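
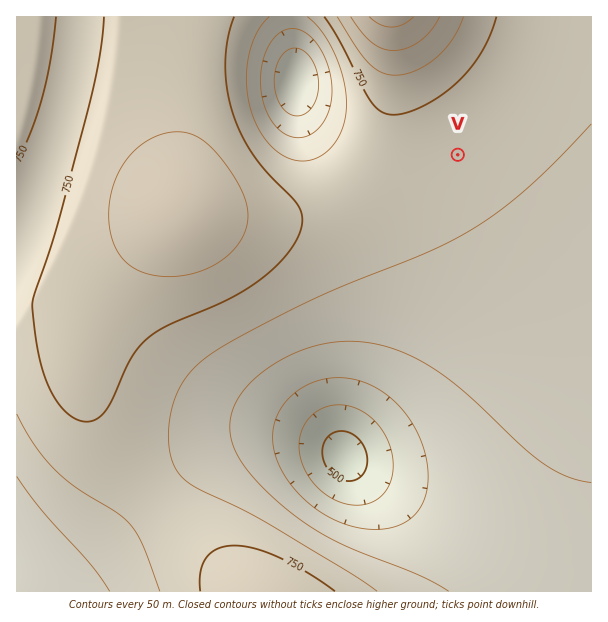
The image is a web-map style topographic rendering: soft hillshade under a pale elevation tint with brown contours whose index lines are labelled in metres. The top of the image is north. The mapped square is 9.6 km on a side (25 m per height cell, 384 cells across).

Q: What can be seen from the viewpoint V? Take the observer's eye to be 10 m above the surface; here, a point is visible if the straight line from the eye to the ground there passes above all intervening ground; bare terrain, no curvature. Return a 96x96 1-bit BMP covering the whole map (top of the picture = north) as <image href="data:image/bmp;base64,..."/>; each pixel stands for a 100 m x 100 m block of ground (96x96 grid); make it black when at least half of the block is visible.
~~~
<image width="96" height="96" href="data:image/bmp;base64,Qk2+BAAAAAAAAD4AAAAoAAAAYAAAAGAAAAABAAEAAAAAAIAEAAATCwAAEwsAAAIAAAAAAAAA////AAAAAAAAAAAAB/////////8AAAAAD/////////8AAAAAH/////////8AAAAAP/////////8AAAAAf/////////8AAAAA//////////8AAAAB//////////8AAAAD//////////8AAAAH//////////8AAAAP////AD////8AAAAf///4AA////8AAAA////gAAP///8AAAB///+AAAH///8AAAD///4AAAD///8AAAH///gAAAB///8AAAP///AAAAB///8AAAf//+AAAAA///8AAAf//4AAAAA///8AAA///wAAAAAf//8AAB///AAAAAAf//8AAD//8AAAAAAP//8AAD//4AAAAAAP//8AAH//gAAAAAAP//8AAH/+AAAAAAAP//8AAP/8AAAAAAAP//8AAP/4AAAAAAAH//8AAf/wAAAAAAAH//8AAf/gAAAAAAAH//8AA//AAAAAAAAH//8AA/+AAAAAAAAH//8AA/+AAAAAAAAH//8AB/8AAAAAAAAH//8AB/4AAAAAAAAH//8AA/gAAAAAAAAH//8AAAAAAAAAAAAH//8AAAAAAAAAAAAH//8AAAAAAAAAAAAH//8AAAAAAAAAAAAH//8AAAAAAAAAAAAH//8AAAAAAAAAAAAH//8AAAAAAAAAAAAH//8AAAAAAAAAAAAH//8AAAAAAAAAAAAH//8AAAAAAAAAAAAP//8AAAAAAAAAAAAP//8AAAAAAAAAAAAP//8AAAAAAAAAAAAP//8AAAAAAAAAAAAf//8AAAAAAAAAAAAf//8AAAAAAAAAAAA///8AAAAAAAAAAAA///8AAAAAAAAAAAB///8AAAAAA/4AAAB///8AAAAAB/+AAAD///8AAAAAH//wAAH///8AAAAAP//8AAf///8AAAAAP///AA////8AAAAAf///+P////8AAAAAf/////////8AAAAA//////////8AAAAA//////////8AAAAB//////////8AAAAB//////////8AAAAB//////////8AAAAB//////////8AAAAB//////////8AAAAB//////////8AAAAB//+H//////8AAAAB//wAf/////8AAAAB//AAP/////8AAAAB/+AAH/////8AAAAD/4AAD/////8AAAAD/wAAB/////8AAAAD/wAAA/////8AAAAD/gAAA/////8AAAAD/AAAA/////8AAAAD/AAAA/////8AAAAD+AAAA/////8AAAAD8AAAA/////8AAAAD8AAAA/////8AAAAD4AAAA/////8AAAAH4AAAA/////8AAAAHwAAAB/////8AAAAHwAAAB/////8AAAAHgAAAB/////8AAAAHAAAAB/////8AAAAGAAAAD/////8AAAAAAAAAD/////8AAAAAAAAAD/////8AAAAAAAAAD///z/8AAAAAAAAAD///A/8AAAAAAAAAD//+Af8AAAAAAAAAD//+Af8AAAAAAAAAD//8AP8AAAAAAAAAD//4AH8AAAAAAAAAD//wAH8="/>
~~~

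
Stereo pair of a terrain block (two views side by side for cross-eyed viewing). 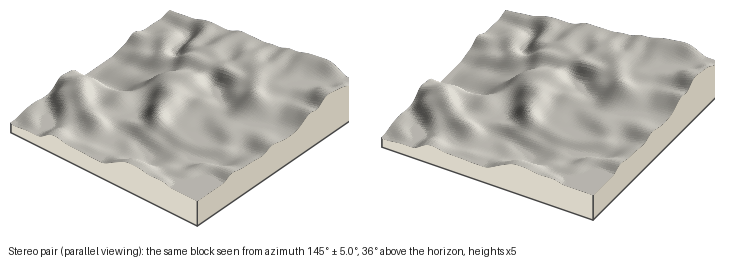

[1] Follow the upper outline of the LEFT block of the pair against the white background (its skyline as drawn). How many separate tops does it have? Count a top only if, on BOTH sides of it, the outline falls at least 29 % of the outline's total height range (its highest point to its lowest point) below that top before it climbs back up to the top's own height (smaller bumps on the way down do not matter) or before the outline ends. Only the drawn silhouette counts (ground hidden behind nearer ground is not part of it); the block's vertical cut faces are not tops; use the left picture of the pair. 1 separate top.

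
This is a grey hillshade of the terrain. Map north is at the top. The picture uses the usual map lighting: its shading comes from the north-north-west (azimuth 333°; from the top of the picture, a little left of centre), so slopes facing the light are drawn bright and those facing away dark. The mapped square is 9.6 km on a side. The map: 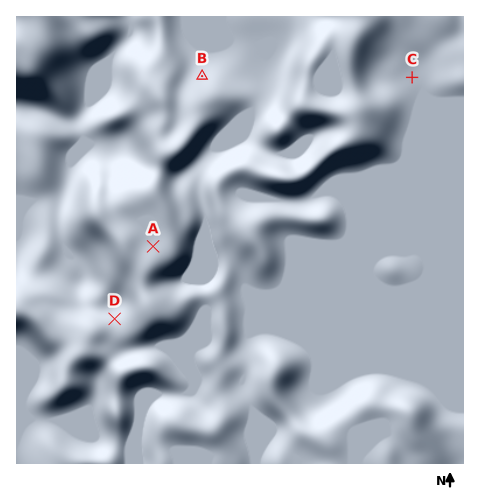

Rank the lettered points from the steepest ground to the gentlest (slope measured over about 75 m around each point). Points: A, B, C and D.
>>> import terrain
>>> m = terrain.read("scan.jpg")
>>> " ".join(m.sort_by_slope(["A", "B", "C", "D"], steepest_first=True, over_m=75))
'B D A C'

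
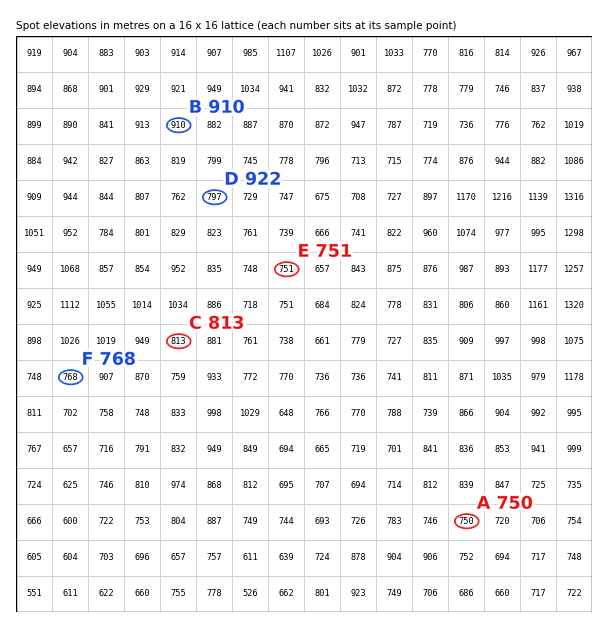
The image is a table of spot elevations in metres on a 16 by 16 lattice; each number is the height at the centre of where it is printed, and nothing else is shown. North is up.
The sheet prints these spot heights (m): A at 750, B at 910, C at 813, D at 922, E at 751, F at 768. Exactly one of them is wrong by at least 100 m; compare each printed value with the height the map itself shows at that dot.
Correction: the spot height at D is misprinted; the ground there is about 797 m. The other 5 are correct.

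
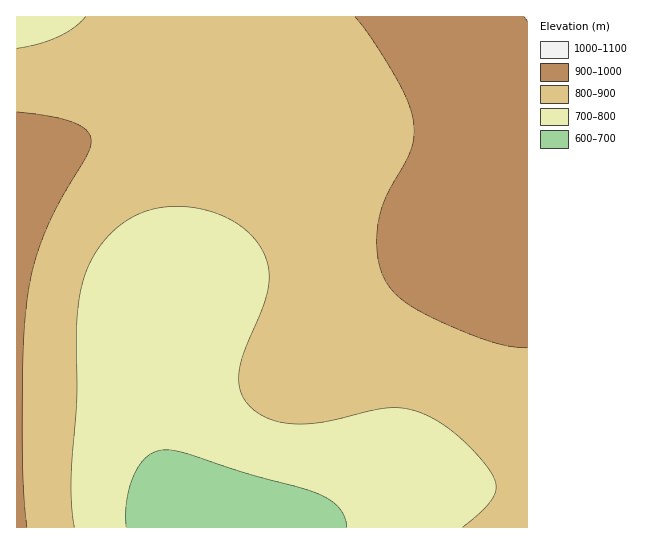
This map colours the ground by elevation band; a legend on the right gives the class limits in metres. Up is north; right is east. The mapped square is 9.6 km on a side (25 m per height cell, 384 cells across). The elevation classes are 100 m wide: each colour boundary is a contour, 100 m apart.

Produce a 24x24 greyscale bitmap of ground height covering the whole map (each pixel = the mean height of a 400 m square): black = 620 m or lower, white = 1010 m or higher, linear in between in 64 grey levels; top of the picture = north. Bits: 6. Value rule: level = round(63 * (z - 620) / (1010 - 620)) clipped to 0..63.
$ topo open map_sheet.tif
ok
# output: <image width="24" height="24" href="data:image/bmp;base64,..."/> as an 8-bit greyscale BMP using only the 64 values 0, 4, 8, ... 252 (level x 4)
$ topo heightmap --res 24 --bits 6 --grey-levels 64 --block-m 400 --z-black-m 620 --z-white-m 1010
<image width="24" height="24" href="data:image/bmp;base64,Qk12BgAAAAAAADYEAAAoAAAAGAAAABgAAAABAAgAAAAAAEACAAATCwAAEwsAAAABAAAAAAAAAAAAAAEBAQACAgIAAwMDAAQEBAAFBQUABgYGAAcHBwAICAgACQkJAAoKCgALCwsADAwMAA0NDQAODg4ADw8PABAQEAAREREAEhISABMTEwAUFBQAFRUVABYWFgAXFxcAGBgYABkZGQAaGhoAGxsbABwcHAAdHR0AHh4eAB8fHwAgICAAISEhACIiIgAjIyMAJCQkACUlJQAmJiYAJycnACgoKAApKSkAKioqACsrKwAsLCwALS0tAC4uLgAvLy8AMDAwADExMQAyMjIAMzMzADQ0NAA1NTUANjY2ADc3NwA4ODgAOTk5ADo6OgA7OzsAPDw8AD09PQA+Pj4APz8/AEBAQABBQUEAQkJCAENDQwBEREQARUVFAEZGRgBHR0cASEhIAElJSQBKSkoAS0tLAExMTABNTU0ATk5OAE9PTwBQUFAAUVFRAFJSUgBTU1MAVFRUAFVVVQBWVlYAV1dXAFhYWABZWVkAWlpaAFtbWwBcXFwAXV1dAF5eXgBfX18AYGBgAGFhYQBiYmIAY2NjAGRkZABlZWUAZmZmAGdnZwBoaGgAaWlpAGpqagBra2sAbGxsAG1tbQBubm4Ab29vAHBwcABxcXEAcnJyAHNzcwB0dHQAdXV1AHZ2dgB3d3cAeHh4AHl5eQB6enoAe3t7AHx8fAB9fX0Afn5+AH9/fwCAgIAAgYGBAIKCggCDg4MAhISEAIWFhQCGhoYAh4eHAIiIiACJiYkAioqKAIuLiwCMjIwAjY2NAI6OjgCPj48AkJCQAJGRkQCSkpIAk5OTAJSUlACVlZUAlpaWAJeXlwCYmJgAmZmZAJqamgCbm5sAnJycAJ2dnQCenp4An5+fAKCgoAChoaEAoqKiAKOjowCkpKQApaWlAKampgCnp6cAqKioAKmpqQCqqqoAq6urAKysrACtra0Arq6uAK+vrwCwsLAAsbGxALKysgCzs7MAtLS0ALW1tQC2trYAt7e3ALi4uAC5ubkAurq6ALu7uwC8vLwAvb29AL6+vgC/v78AwMDAAMHBwQDCwsIAw8PDAMTExADFxcUAxsbGAMfHxwDIyMgAycnJAMrKygDLy8sAzMzMAM3NzQDOzs4Az8/PANDQ0ADR0dEA0tLSANPT0wDU1NQA1dXVANbW1gDX19cA2NjYANnZ2QDa2toA29vbANzc3ADd3d0A3t7eAN/f3wDg4OAA4eHhAOLi4gDj4+MA5OTkAOXl5QDm5uYA5+fnAOjo6ADp6ekA6urqAOvr6wDs7OwA7e3tAO7u7gDv7+8A8PDwAPHx8QDy8vIA8/PzAPT09AD19fUA9vb2APf39wD4+PgA+fn5APr6+gD7+/sA/Pz8AP39/QD+/v4A////ALSYeFxELBwQCAgIDBQgKDRATFhkbHR4fLCUeFxEMCAYFBgcICgsNDxETFhgaHB0eLCUeFxINCgkJCgwODxAREhMUFhgaHB0eLCUeGBMPDQ0OEBIUFRYWFhYXGBkbHR4fLCUfGRQQDxASFBcZGxsbGhoZGhsdHyAhLCUfGRUSERIUGBseHyAfHh0dHR4gISMjLCYfGhUSERMWGR0gIiMiIiEgICEjJSYmLCYfGRUSERIVGR0hIyQkJCQjJCUmKCkqLCYfGRQREBEUGBwgIyQlJiYnJykqKy0tLSYfGRQQDxASFhoeIiQmJygpKywuLzAxLScgGhQQDg8RFBgdICMmKCosLS8wMjMzLighGxURDw8RFBgcICMmKSstLzEzNDU1LykjHRgUEhETFRkcICMmKSwuMDI0NTY2MSwmIBwYFhUWGBseISQnKiwvMTI0NTY2Mi4pJCAdGxobHB4hIyYoKiwuMDIzNDU1MzAsKCQiIB8gISIkJScpKiwuLzEyMzQ0NDEuKygmJSQkJSYnKCkpKistLjAxMzMzMzEvLSspKCgoKCgpKSoqKissLS8xMjMzMTAuLSwrKioqKioqKioqKissLS8wMjMzLS0sLCsrKioqKiopKSkqKissLS8xMjM0KCgpKSkpKSkpKSkoKSkpKissLjAyMzU2IyQlJicnKCgoKCcnKCgpKiwtLzEzNTY4HR8gIiQlJicnJycnJygpKywuMDI0Njg6GBocHyIkJSYnJycnKCkqLC4wMjQ2ODo8A=="/>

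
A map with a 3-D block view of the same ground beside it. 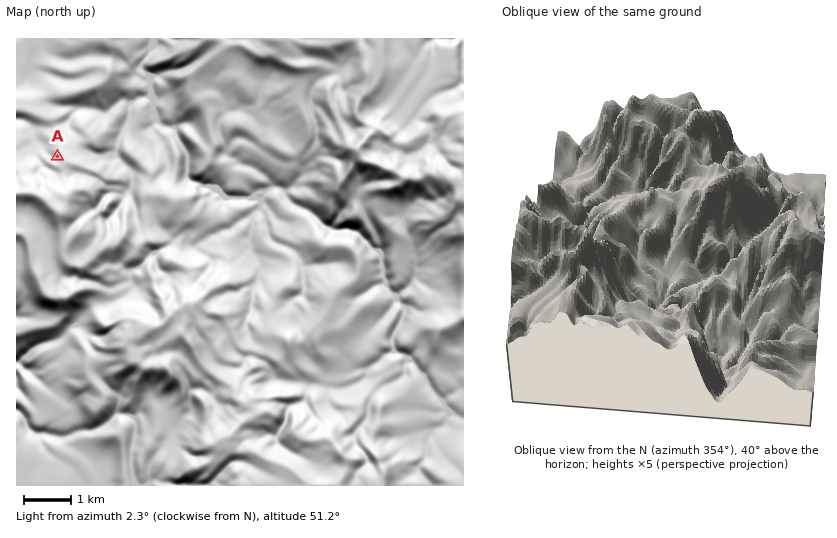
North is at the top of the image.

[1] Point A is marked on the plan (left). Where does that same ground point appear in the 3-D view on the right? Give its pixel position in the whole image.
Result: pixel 792 289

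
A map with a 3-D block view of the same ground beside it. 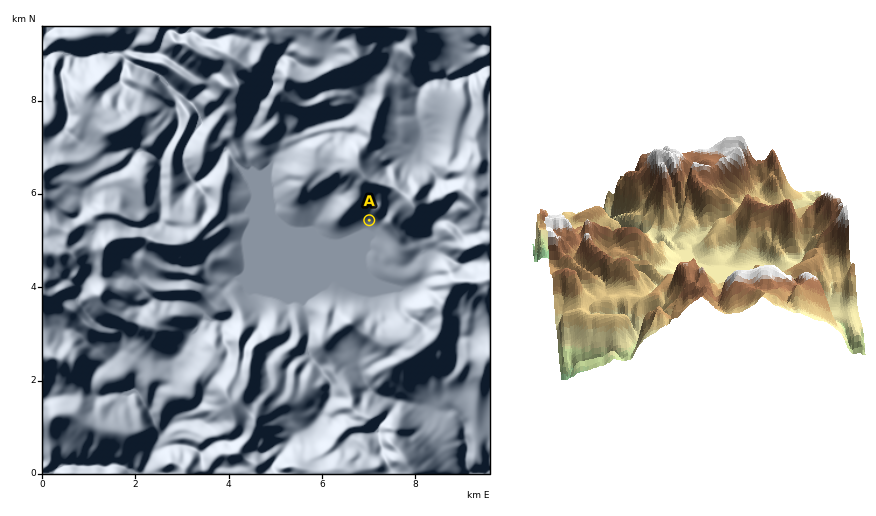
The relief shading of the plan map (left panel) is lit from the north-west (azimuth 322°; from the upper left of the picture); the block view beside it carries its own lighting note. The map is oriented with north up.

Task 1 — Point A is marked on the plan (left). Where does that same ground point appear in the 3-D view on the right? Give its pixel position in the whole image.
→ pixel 760 259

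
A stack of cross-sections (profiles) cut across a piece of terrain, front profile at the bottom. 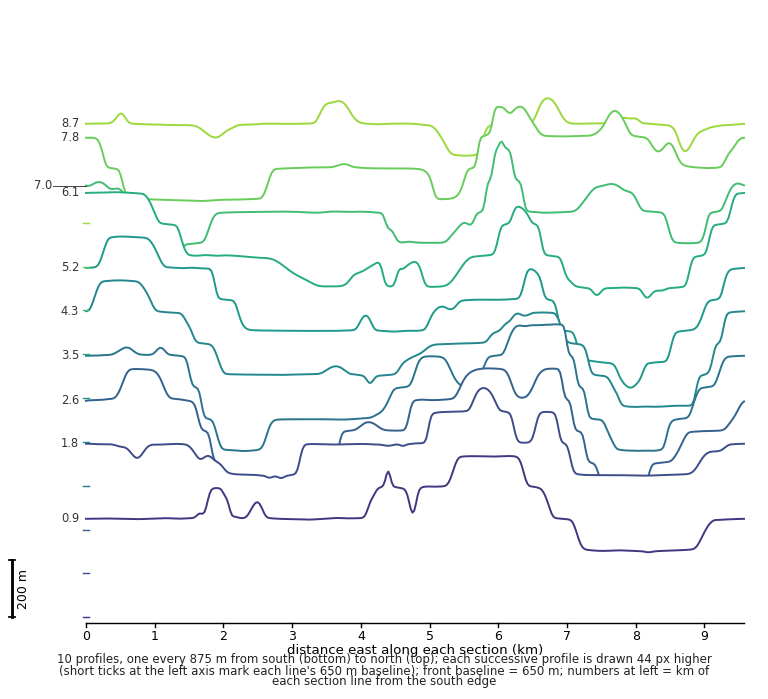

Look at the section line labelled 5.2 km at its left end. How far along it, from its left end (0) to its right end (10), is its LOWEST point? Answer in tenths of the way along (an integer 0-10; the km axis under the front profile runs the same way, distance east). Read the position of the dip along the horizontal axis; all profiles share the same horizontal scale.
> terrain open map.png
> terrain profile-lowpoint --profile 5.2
8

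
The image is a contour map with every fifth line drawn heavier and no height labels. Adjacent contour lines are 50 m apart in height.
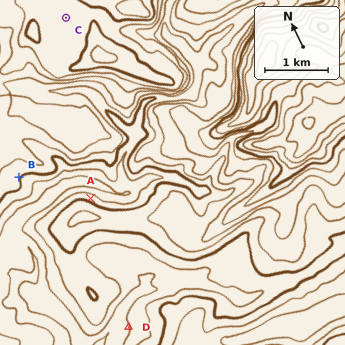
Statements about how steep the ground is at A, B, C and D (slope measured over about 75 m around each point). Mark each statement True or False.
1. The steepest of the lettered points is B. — False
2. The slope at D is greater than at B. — False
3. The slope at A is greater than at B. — True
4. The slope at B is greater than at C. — True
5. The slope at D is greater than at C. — True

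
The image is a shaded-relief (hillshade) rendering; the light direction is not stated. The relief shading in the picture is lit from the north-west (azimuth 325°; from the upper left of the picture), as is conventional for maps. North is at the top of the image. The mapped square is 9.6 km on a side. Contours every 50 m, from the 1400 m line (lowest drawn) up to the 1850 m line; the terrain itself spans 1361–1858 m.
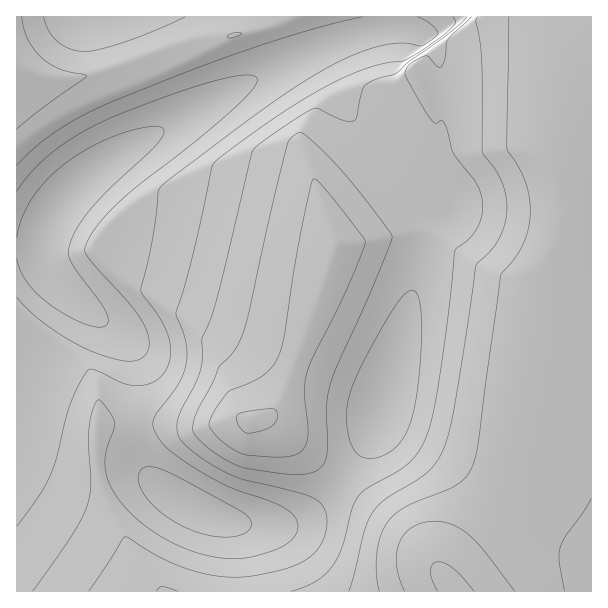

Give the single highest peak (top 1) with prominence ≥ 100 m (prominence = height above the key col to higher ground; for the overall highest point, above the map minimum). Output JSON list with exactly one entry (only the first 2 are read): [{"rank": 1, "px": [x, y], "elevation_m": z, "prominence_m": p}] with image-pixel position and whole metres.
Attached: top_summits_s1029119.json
[{"rank": 1, "px": [249, 419], "elevation_m": 1759, "prominence_m": 131}]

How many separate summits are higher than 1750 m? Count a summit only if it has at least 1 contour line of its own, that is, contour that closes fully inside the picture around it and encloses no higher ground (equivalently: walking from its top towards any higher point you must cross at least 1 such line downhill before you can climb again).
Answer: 1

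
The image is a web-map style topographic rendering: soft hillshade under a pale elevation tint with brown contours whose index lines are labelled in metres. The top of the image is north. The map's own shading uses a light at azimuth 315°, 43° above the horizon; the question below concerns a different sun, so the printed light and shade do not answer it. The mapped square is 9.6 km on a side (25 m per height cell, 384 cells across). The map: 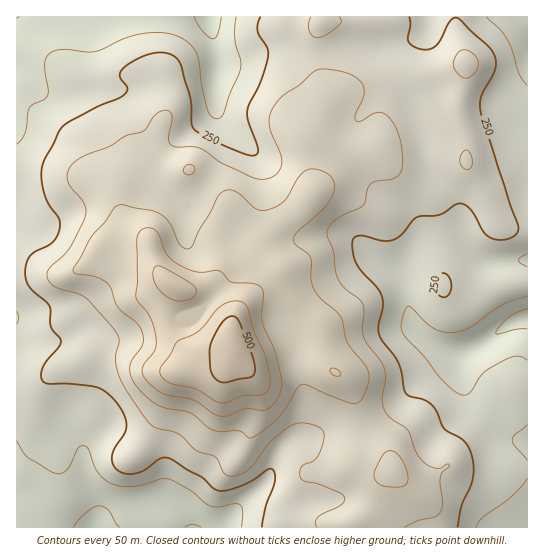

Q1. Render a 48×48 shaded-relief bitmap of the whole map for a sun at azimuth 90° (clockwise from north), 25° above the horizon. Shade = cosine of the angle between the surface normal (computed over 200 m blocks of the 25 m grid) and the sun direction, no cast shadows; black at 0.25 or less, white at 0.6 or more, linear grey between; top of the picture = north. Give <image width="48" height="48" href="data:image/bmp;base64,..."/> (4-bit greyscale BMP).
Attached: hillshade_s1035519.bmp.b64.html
<image width="48" height="48" href="data:image/bmp;base64,Qk32BAAAAAAAAHYAAAAoAAAAMAAAADAAAAABAAQAAAAAAIAEAAATCwAAEwsAABAAAAAAAAAAAAAAABEREQAiIiIAMzMzAERERABVVVUAZmZmAHd3dwCIiIgAmZmZAKqqqgC7u7sAzMzMAN3d3QDu7u4A////AGZ4mpdmd3eIdmZCNGZlVWeIiJiJvcqZmWZ4mphmd3eHZWdTNFZmZmZ3iIiKzcqZmWZ3iZh2d3d2VGiFQ0Z3dmVWeIibzLqZmWZ3iZdmeIhlQ1eZZDVnd2VWd4mru7qZmXd3iYVFeZhkREabpjNndlVWeJu6q7uZmXd3iHQjaalkVUR7yUNXZVZ2aLuom8uYiXd3iHQjaalkVlRa23VnZFZ2acyXi8uYiWd3iHQzV5hlVmVYzJZmVVd2ecyXisuYiWeIiHZDRXdlVWdnrLh2ZWd3ibupmqqYiGeIh3dkM1ZmVFeHi8qHZmZ4maqqqZmIiGeJh2dkIkVmQ0eYesuYdmaKupmrqYiIiGeJh2dkITRmQjeoet2odmesypibqXd3iGaIh3ZTASNVQ0eYi+6nZWi93KmaqHZ3iGZ3d3dRABJWVVeIrf2mRXrN3bqZmGZneFVmd3dBABNWZlaJz/yFVpvN7cqpmGVneFVVZ3dSABJFZVaK3/t1aJvN3cqqmGVWeFVVVmZUIRE0VVWM7+p1aazN3LqpmXZVZ1VVZWZlQQE1REWd/8lmerzdy6mYiZh1ZlRFZmVVQQJnUiWu/ahmis3dy6hmeaqod0RFZmVDMhR4cxSv/Jd3irzd25dVeKu7mURFVVQyM0V4hjSN65eImqvN3JZFeZmrqlVFVVQyNERomXZ6uoiaqqq824VGiZiZmUQ0VmVEMyNpu6h4mYmru6qrynRGiZh4iEMjRnZlQhWbqZmId4m7u7u7qWVWiZh3iEMzNWd2Qji7l3iId4mrzMu6l2VXiamIiFVUIkZ2Q1vadWiHd4mavMyoh3ZniZh4iWZkISV2Q3zZZWiHeJmavMuXeId3mYZnmWZlMRRmRIzJZXiHd4mqvLl3eZh4iGVomWZlQiNWVou4ZWiHd3iau6h3iamIiGVomlVVUyNGd4mYZWeIh3d5u6mImpiIiGV5qlVEVERXiIiHdlaJh2Zoq7qZmZiIh2aKulQ0RVVniId3dmeJl1RXm7qZiIiIdmebulQzRWZniIdmiIiallRGirqYiJmXZnmrqlQzRWZ3iIZWiqmqhjNHiamYiaqGVoq7qlQ0RWZ3eIdVi7qpdCNXiZmIiap2VpvKqVVERWZ3d4h3irqXUyNXiZh3iql2Z5vKmVVERWZmd3iamql1MjRomZh3iql2Z5y6mVVEVWZmd3isy5dTIkV4mZh3iah2Z6y6mFVVVWZmZmes3JUzM1Z4iZh3iZh2aLy5mGZmZVZmZlac7ZUzNFZ3iJiIiZh2aMypiHdmZmZmZmaL3ZUzNFZ3eIiIiYh2aLy5mHdlZmZmd2eL3ZUzM1ZmeIiYiId3Z6zKmWZVZnZmd3eL3ZUzM1Zmd4iYiHd2ZpzMu2VWZ3ZmZ3eb3ZUzNFZmeIiIiId1VozdzGZmeHZVZnebzJU0RFVmiJiIiIh1RZzczGZ3iHdlVniau3MjRVZmiZiIiJh1Rqu7u3d4h3dmZniKumITRVZmeZiImamFV6uqq3d4d3d3d3eJqVETRVZleZiImaqFWLupqg=="/>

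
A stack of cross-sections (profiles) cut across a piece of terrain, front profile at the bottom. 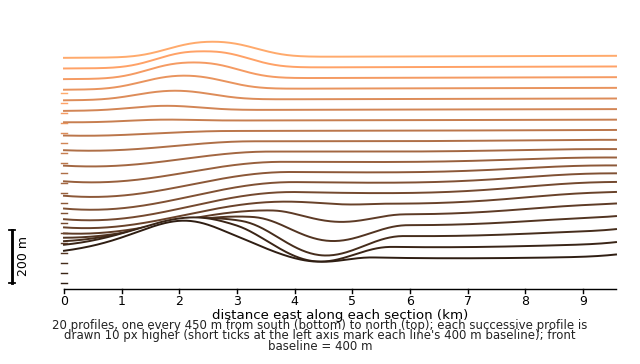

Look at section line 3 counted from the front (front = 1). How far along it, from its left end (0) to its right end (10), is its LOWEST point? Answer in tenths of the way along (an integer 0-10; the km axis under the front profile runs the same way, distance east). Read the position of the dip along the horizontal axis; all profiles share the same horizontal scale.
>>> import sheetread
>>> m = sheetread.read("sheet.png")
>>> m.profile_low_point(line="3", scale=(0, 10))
5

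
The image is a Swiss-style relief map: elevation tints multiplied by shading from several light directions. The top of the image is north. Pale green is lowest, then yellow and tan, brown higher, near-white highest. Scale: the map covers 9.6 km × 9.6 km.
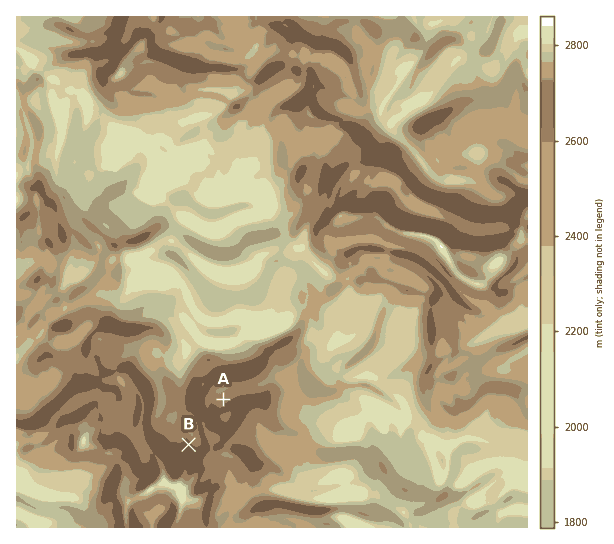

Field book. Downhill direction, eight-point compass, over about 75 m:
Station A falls N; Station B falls NE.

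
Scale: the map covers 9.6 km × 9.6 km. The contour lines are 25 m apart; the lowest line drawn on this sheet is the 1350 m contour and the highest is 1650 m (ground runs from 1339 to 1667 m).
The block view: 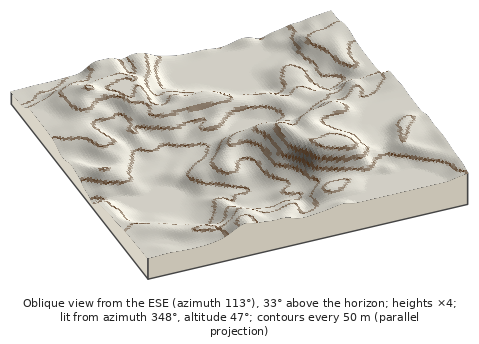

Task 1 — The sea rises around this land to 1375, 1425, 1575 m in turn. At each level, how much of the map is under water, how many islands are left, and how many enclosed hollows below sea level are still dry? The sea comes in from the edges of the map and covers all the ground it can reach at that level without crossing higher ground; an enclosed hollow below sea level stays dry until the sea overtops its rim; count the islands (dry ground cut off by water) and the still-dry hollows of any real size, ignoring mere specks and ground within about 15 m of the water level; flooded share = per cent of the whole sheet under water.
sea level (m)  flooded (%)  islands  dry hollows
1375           14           0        0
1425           34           0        0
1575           91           1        0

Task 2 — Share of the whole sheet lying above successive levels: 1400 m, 77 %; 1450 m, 54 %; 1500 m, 31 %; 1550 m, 16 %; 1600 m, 5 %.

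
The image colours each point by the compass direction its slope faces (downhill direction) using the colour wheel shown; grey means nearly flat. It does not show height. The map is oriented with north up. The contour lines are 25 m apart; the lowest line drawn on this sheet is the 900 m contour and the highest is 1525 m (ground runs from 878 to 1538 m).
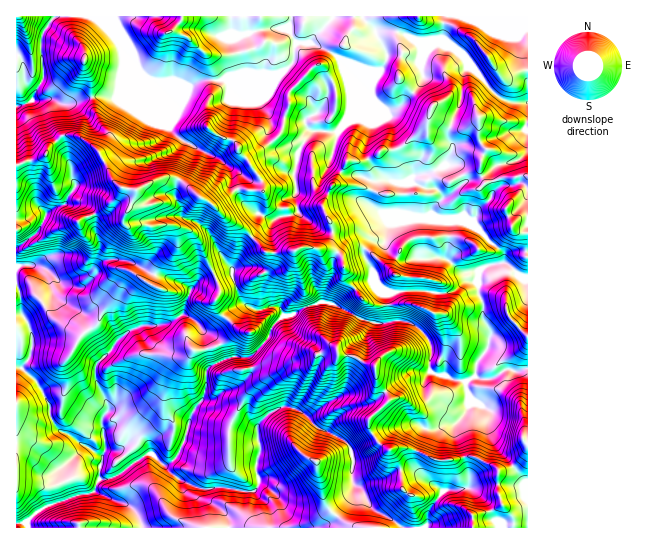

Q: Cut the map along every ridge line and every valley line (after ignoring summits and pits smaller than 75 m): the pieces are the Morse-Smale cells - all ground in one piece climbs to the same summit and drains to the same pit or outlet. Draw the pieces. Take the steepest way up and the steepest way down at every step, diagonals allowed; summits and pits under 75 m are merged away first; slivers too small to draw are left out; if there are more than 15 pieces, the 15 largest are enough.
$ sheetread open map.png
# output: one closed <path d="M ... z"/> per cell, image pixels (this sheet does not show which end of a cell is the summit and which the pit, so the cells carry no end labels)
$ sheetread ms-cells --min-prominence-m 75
<path d="M71 135l-10 1-12 10-4 10-8 4-12 1-9 5 0 200 6 2 17 17 10 20 0 9 7 13 47 30-3 9 0 13-4 6-1 7 34 13 10 12 4 11 84 0 0-13-23-18 0-7 7-2 18 0 16 4 11-2 3-5-3-20 4-12-3-16-26-8-29-2-12-4-1-2 6-12 7-9 12-1 8-7 16-5 11-12 2-9-3-8 16-15 11-20 9-8-6-8-9 0-11 4-12-6-6-6-8-22 0-8 11-22 9-10-5-6-21-12-17-18-11-5-20-17-15-2-25 12-16-1-10-9-13-28-18-14z"/><path d="M362 16l-71 0-3 14 8 12-3 19-8 10-19 9-64 0-12 7-7 0-10-6-18 2-9-4-23-28 1 15-4 13 0 11-3 7-20-1-27 8-8 0-7-4-9-1-13 1-17 7 0 58 21-5 8-4 4-10 12-10 17 0 21 15 13 28 10 9 16 1 25-12 15 2 20 17 11 5 17 18 16 8 11 9 22-17 22-6-2-15 0-28 2-16 7-13 9-10 24 2-6 28-11 20 0 6 7 6 22-33 14 1 5-3-3-4 0-9 4-10 2-13-22-51 18 18 4 9 15 14 4 0 12-7 21-24 1-4-3-7 0-9 8-15-31-14-21 0z"/><path d="M329 303l-11 0-12 4-16 9-7 0-6 5-13 22-16 15 3 8-2 9-11 12-16 5-8 7-12 1-7 9-6 13 13 5 29 2 26 7 2-13 10-10 13-6 15 2 10 7 11 12 19 8 12 10 4 12-1 23 9 9 12 19 16 8 13 11 23 0 3-6 1-12 14-19 19-2 5-1 2-3 0-10-5-20-9-22 1-10 8-8 5-10-4-23-30-7-6-5 3-17-3-12-16-17-7-3-16 0-12 3-16-4z"/><path d="M289 407l-7 0-13 6-12 13 3 27-4 12 3 20-4 6-10 1-16-4-25 2 0 7 23 18 1 12 173 1-8-8-20-11-12-19-8-7 0-25-4-12-12-10-19-8-16-16z"/><path d="M527 369l-9 3-12-3-13 10-20-2-8 5 4 23-5 10-8 8-1 10 9 22 5 20 0 10-2 3-20 1-6 4-13 20-2 15 102-1z"/><path d="M290 16l-195 1 20 18 8 15 23 29 9 4 18-2 10 6 7 0 12-7 64 0 19-9 8-10 3-16-8-15 3-8z"/><path d="M441 43l-11 4-7 10-2 13 3 7-4 8-18 20-12 7-8-3-11-11-4-9-16-15 20 48-2 13-4 10 2 12 2 2 12-8 9 0 12-4 25-21 3-13 3 4 21 11 12 0 12-9 1 20 6 10-5 16 0 8 4 8 3 2 15-6 25-1 1-73-17 0-10-4-32-33-8-13-7-5z"/><path d="M329 193l-6 14 9 18 0 13-9 10-20-1-8 4-22 2-7-1-13-15-8 6-13 26 0 8 8 22 6 6 12 6 11-4 9 0 7 9 5 0 16-9 12-4 11 0 8 2 8-9 16-12 14-3-3-12-8-14 0-5 7-9 12 0 4-4 2-14 11-2-18-8-21-13z"/><path d="M430 113l-3 13-25 21-12 4-9 0-6 5-5 1-2 2 4 8 10 10 8 4 20 2 4-7 19-4 12-7 9 0 9 14 0 4-28 23-3 9 6 5 24 0 11 4 17 19 13 10 2 8 0-3 8-6 14 0 1-75-26 0-16 6-6-10 1-15 4-9-6-10 0-20-13 9-12 0-21-11z"/><path d="M367 159l-4 2-14-1-13 22-5 5-2 7 24 3 44 23 12 0 12 39 20-2 8 3 13 12 16 0 7-5 16-3 3-3-1-8-13-10-17-19-11-4-24 0-6-5 3-9 28-23 0-4-9-14-9 0-12 7-19 4-4 7-15 0-13-6-10-10z"/><path d="M17 367l-1 156 2 1 8-1 11-11 12-7 30-10 15-3 6-13 0-13 3-9-47-30-7-13 0-9-10-20-17-17z"/><path d="M94 16l-39 0-4 5-10 17 3 37-9 18-1 7 17-1 11 5 8 0 27-8 20 1 2-2 1-16 4-13-1-17-8-14z"/><path d="M477 281l-11 0-11 10-8 2-44-2-16 3 1 28 22 1 17 14 5 13-3 20 6 5 26 6 9-1 5-3 1-12 12-18 3-14-8-14 0-17-4-7 0-10z"/><path d="M527 16l-82 0-2 25 18 12 8 13 32 33 10 4 16 0z"/><path d="M505 263l-16 2-10 6-2 12 2 12 4 7 0 17 8 14-3 14-12 18-1 12 4 2 14 0 13-10 12 3 10-3 0-90-7-2z"/>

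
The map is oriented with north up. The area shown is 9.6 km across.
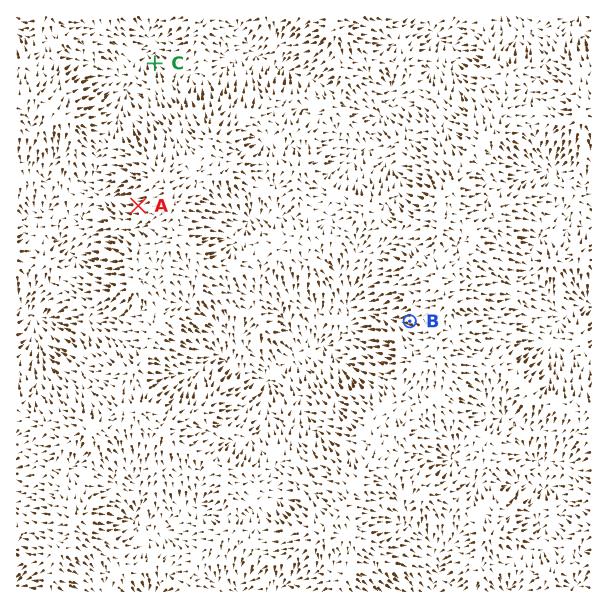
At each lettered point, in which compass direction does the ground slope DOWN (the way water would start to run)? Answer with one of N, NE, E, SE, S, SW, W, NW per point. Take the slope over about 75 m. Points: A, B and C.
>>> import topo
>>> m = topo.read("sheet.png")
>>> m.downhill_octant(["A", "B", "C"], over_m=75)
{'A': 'W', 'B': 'W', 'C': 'NW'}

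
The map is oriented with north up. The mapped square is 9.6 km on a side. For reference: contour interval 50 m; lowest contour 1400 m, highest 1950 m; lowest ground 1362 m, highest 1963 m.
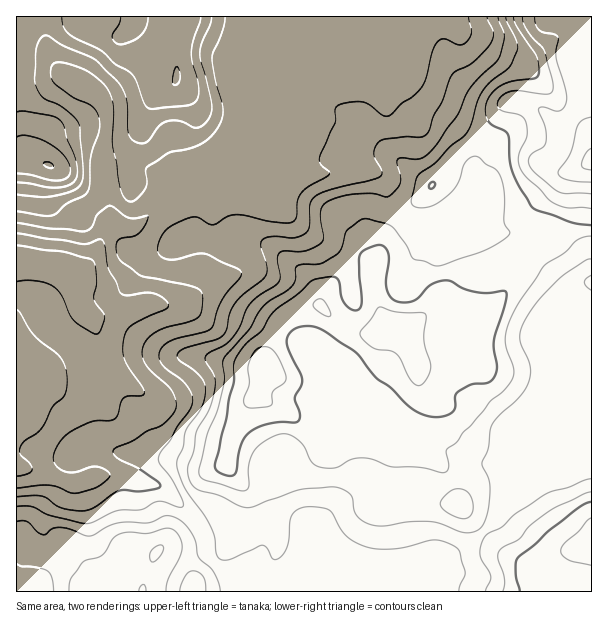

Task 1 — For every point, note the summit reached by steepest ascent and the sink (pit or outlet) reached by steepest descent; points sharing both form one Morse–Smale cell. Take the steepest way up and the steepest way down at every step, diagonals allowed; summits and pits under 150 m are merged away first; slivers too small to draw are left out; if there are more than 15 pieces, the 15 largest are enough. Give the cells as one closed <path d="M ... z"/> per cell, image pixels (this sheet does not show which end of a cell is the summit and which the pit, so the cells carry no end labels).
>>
<path d="M591 16l-322 0-3 13-24 57 0 49 4 5 0 15-10 15-9 8-21 4-44 18-19 22-8 4-25 0-19 35-14 13-24-8-29-4-8 1 1 329 402 0 1-4-3-2-22-9-106-1 112 0 9-4 54-24 61-56 23-10 19-4 12-6 13-2z"/><path d="M267 16l-250 0-1 245 37 5 24 8 14-13 19-35 25 0 8-4 19-22 44-18 21-4 9-8 10-15 0-15-4-5 0-49 24-57z"/><path d="M591 470l-12 2-12 6-19 4-23 10-61 56-54 24-9 4-112 0 106 1 22 9 3 6 171 0z"/>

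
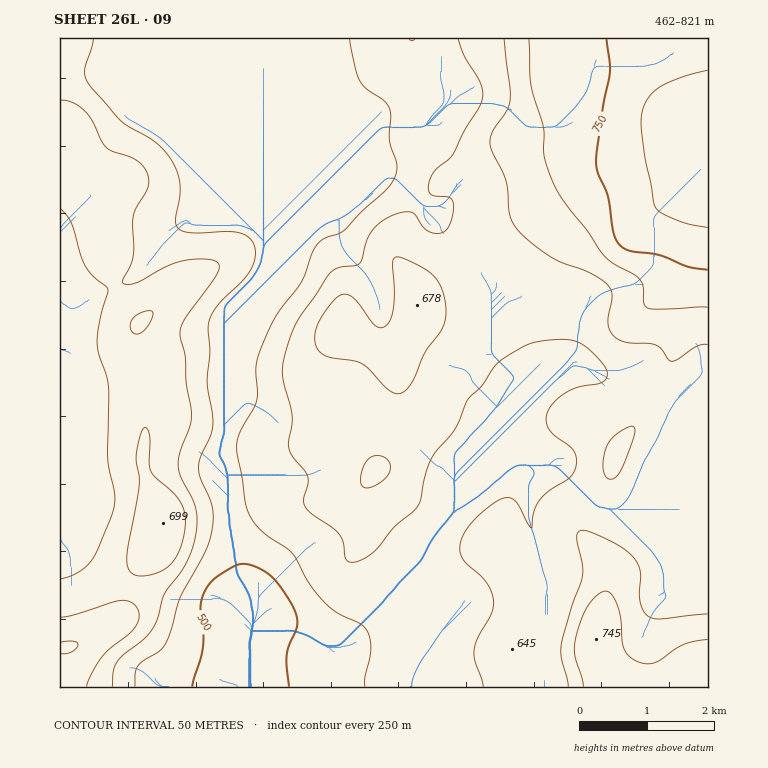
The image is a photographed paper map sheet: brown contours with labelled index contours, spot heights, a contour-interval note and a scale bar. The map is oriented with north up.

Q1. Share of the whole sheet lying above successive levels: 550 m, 80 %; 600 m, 55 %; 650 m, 21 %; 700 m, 11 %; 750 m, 5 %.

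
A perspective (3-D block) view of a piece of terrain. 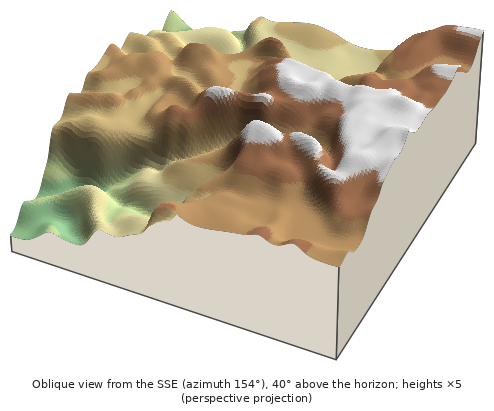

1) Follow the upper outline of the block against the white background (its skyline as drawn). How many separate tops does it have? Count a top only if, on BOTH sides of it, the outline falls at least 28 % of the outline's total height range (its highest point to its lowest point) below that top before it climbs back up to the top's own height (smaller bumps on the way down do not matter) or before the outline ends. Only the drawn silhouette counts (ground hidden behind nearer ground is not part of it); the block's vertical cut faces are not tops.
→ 0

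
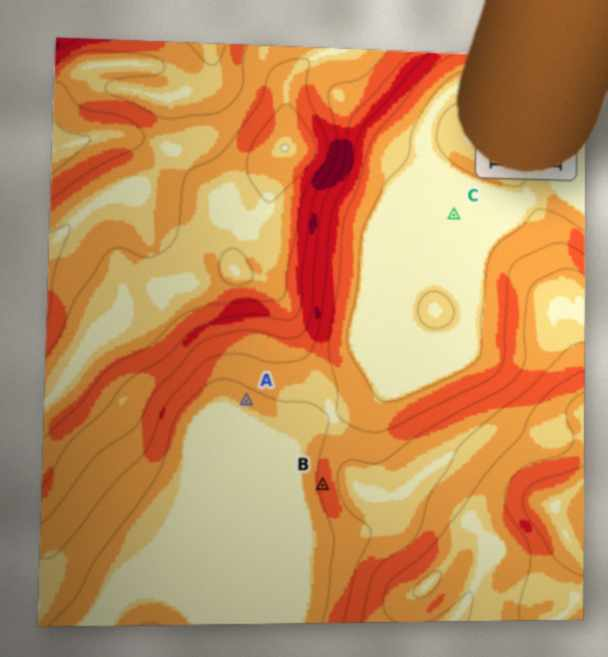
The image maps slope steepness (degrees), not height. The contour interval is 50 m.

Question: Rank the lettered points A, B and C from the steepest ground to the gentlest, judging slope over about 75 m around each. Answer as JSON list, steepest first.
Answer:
["B", "A", "C"]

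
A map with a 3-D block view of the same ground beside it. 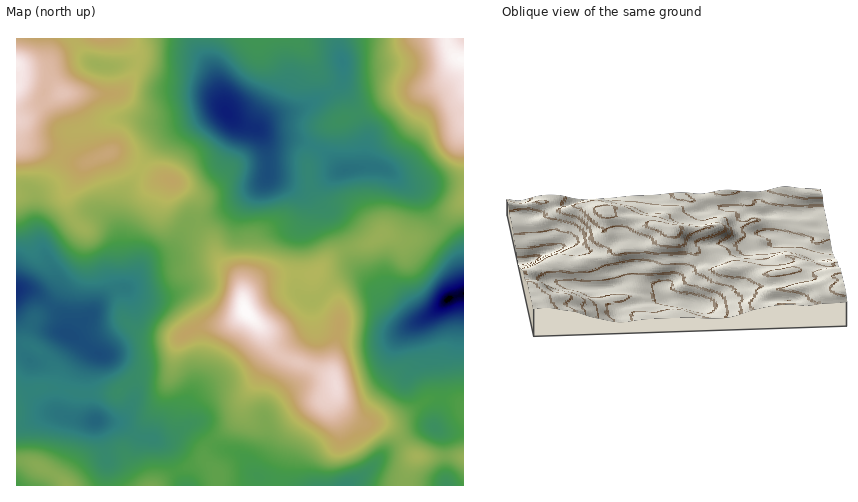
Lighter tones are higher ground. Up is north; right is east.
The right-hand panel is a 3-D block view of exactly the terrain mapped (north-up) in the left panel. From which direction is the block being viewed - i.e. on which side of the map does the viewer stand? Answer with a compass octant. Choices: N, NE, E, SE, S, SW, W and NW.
N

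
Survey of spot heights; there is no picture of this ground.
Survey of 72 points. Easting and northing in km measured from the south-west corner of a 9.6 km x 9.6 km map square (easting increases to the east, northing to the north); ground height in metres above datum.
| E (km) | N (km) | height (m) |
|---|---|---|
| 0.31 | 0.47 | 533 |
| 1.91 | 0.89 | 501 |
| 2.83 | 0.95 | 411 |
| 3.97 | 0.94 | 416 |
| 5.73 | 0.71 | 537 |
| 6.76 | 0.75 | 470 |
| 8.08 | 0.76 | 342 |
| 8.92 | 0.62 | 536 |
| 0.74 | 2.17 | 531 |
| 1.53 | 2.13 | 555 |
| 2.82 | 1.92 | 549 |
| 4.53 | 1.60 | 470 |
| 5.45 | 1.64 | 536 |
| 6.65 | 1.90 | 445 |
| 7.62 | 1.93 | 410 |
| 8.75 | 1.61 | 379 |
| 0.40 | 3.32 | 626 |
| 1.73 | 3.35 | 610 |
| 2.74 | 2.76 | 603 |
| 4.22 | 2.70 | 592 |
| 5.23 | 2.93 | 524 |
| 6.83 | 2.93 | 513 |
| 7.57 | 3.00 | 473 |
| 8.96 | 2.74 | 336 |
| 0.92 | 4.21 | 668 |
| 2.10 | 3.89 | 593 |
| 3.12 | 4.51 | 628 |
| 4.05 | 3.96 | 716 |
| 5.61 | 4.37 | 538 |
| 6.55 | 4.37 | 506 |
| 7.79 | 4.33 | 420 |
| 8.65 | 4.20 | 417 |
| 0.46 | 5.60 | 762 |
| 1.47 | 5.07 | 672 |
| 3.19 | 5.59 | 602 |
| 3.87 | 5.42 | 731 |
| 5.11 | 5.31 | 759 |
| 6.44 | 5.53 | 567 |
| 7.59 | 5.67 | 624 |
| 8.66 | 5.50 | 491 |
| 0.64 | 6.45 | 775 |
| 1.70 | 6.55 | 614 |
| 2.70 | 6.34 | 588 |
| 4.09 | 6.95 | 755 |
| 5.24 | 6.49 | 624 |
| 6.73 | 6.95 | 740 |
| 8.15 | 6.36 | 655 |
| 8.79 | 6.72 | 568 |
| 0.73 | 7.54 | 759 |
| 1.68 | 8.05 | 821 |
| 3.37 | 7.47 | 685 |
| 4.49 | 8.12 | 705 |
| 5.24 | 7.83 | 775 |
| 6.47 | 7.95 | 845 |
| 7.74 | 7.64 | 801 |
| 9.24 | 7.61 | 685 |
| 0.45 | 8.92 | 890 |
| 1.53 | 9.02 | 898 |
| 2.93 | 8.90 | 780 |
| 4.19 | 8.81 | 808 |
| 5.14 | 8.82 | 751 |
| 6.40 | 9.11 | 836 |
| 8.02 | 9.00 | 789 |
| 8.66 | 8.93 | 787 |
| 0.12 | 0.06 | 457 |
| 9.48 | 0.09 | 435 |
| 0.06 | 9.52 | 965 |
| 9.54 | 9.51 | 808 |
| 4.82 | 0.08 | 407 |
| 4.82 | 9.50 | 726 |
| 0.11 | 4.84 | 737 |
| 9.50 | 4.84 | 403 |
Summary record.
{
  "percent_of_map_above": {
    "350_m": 97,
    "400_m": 93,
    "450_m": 84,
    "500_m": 73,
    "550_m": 62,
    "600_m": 52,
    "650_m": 43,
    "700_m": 34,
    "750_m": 21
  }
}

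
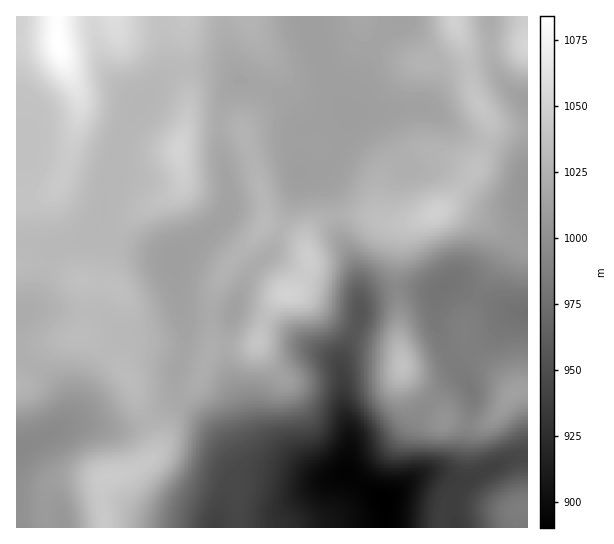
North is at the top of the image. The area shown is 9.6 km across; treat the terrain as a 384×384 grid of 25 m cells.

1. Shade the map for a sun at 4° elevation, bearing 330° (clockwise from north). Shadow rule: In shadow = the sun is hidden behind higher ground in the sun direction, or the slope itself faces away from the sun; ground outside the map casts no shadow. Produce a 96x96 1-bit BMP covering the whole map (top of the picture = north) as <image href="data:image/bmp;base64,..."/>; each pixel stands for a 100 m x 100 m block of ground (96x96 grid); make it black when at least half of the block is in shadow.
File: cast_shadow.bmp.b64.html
<image width="96" height="96" href="data:image/bmp;base64,Qk2+BAAAAAAAAD4AAAAoAAAAYAAAAGAAAAABAAEAAAAAAIAEAAATCwAAEwsAAAIAAAAAAAAA////AAAAAAAAAAAAAAAAAAAAAAAAAAAAAAAAAAAAAAAAAAADgAAAAAAAAAAAAAAf4AAAAAAAAAAAAAA/4AAAAAAAAAAAAAB/4AAAAAAAAAAAAAB/4AAAAAAAAAAAAAB/4AAAAAAAAAAAAAA/4AAAAABgAAAAAAA/8AAAAAH8AAAAAAAf8AAAAAP/wAAAAAAP8AAAAAP///AAAAAH8AAAIAP///wAAAAD8AAAeAH///8AAAAB4AAA+AH///8AAAAB4AAB+AD///8AAAAA4AAH+AA/4/8AAAAAYAA/+AAAwP8AAAAAPAB/+AAAAH8AAAAAPgD/+AAAAB8AAAAAPgH/8AAAAA8AAAAAPAP/8AAAAAcAAAAACAD/8AAAAAAAAAAAAAB/4AAAAAAAAAAAAAAf4AAgAAAAAAAAAAAPwABwAAAAAAAAAAAAAABwAAAAAAAAAAAAAAAwAAAAAAAAAAAAAAAAAAAAAAAAAAAACAAAAAAAAAAAAAAAPAAAAAAAAAAAAAAA/AAAAAAAAAAAAAAB/gAAAAAAAAAAAAAH/gAAAAAAAAAAAAAP/gAAAAAAAAAAAAAf/gAAAAAAAAAAAAA//gAAAAAAAAAAAAA//gAAAAAAAAAAAAB//gAAAAAAAAAAAAB//wAAAAAAAAAAAAA//wAAAAAAAAAAAAAH/wAAAAAAAAAAAAAAfwAAAAAAAAAAAAAAfwAAAAAAAAAAAAAAPwAAAAAAAAAAAAAAPwAAAAAAAAAAAAAAPwAAAAAAAAAAAAAAPgAMAAAAAAAAAAAAHgA/gAAAAAAAAAAABAA/4AAAAAAAAAAAAAA/8AAAAAAAAAAAAAAf8AAAAAAAAAAAAAAf8AAAAAAAAAAAAAAP8AAAAAAAAAAAAAAH8AAAAAAAAAAAAAAD4AAAAAAAAAAAAAAAwAAAAAAAAAAAAAAAAAAAAAAAAAAAAAAAAAAAAAAAAAAAAAAAAAAAAAAAAAAAAAAAAAAAAAAAAAAAAAAAAAAAAAAAAAAAAAAAAAAAAAAAAAAAAAAAAAAAAAAAAAAAAAAAAAAAAAAAAAAAAAAAAAAAAAAAAAAAAAAAAAAAAAAAAAAAAAAAAAAAAAAAAAAAAAAAAAAAAAAAAAAAAAAAAAAAAAAAAAAAAAAAAAAAAAAAAAAAAAAAAAAAAAAAAAAAAAAAAAAAAAAAAAAAAAAAAAAAAAAAAAAAAAAAAAAAAAAAAAAAAAAAAAAAAAAAAAAAAAAAAAAAAAAAAAAAAAAAAAAAAAAAAAAAAAAAAAAAAAAAAAAAAAAAAAAAAAAAAAAAAAAAAAAAAAAAAAAAAAAAAAAAAAAAAAAAAAAAAAAAAAAAAAAAAAAAAAAAAAAAAAAAAAAAAAAAAAAAAAAAAAAAAAAAAAAAAAAAAAAAAAAAAAAAAAAAAAAAAAAAAAAAAAAAAAAAAAAAAAAAAAAAAAAAAAAAAAAAAAAAAAAAAAAAAAAAAAAAAAAAAAAAAAAAAAAAAAAAAAAAAAAAAAAAAAAAAAAAAAAAAAAAAAAAAAAAAAAAAAAAAAAAAAA="/>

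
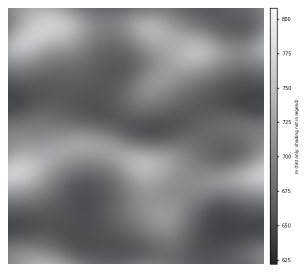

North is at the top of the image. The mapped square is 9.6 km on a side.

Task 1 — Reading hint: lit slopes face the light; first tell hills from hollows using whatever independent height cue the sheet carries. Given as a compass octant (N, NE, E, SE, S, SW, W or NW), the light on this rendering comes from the S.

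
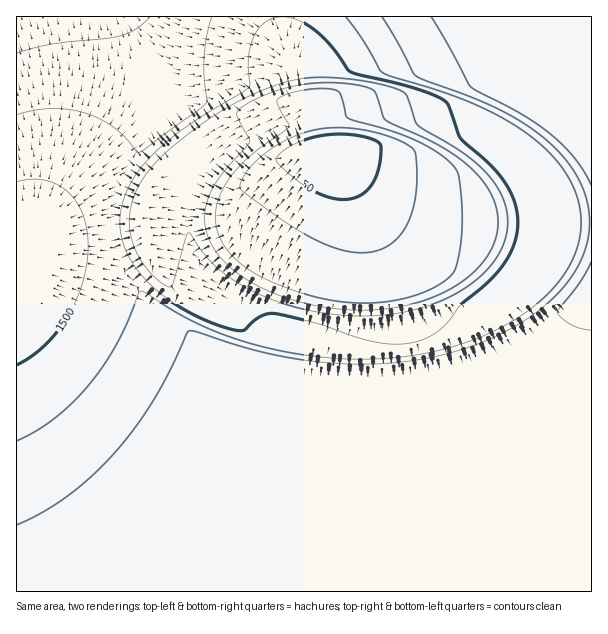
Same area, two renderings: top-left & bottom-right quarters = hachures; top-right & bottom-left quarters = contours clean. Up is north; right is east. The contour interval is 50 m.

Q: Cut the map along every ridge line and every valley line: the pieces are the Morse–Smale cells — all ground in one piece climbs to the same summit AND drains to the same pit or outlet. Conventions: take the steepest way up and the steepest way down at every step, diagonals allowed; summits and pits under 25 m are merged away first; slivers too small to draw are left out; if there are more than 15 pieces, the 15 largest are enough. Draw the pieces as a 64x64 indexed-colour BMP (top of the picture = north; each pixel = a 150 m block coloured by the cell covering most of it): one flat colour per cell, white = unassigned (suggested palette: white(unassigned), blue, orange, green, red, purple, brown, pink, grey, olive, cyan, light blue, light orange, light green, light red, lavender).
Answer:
<image width="64" height="64" href="data:image/bmp;base64,Qk12CAAAAAAAAHYAAAAoAAAAQAAAAEAAAAABAAQAAAAAAAAIAAATCwAAEwsAABAAAAAAAAAA////ALR3HwAOf/8ALKAsACgn1gC9Z5QAS1aMAMJ34wB/f38AIr28AM++FwDox64AeLv/AIrfmACWmP8A1bDFACIiIiIiIiIiIiIiIiIRERERERERERERERERERERERERIiIiIiIiIiIiIiIiIhEREREREREREREREREREREREREiIiIiIiIiIiIiIiIiERERERERERERERERERERERERESIiIiIiIiIiIiIiIiIhERERERERERERERERERERERERIiIiIiIiIiIiIiIiIiEREREREREREREREREREREREREiIiIiIiIiIiIiIiIiIRERERERERERERERERERERERESIiIiIiIiIiIiIiIiIiERERERERERERERERERERERERIiIiIiIiIiIiIiIiIiIhEREREREREREREREREREREREiIiIiIiIiIiIiIiIiIiERERERERERERERERERERERESIiIiIiIiIiIiIiIiIiIhERERERERERERERERERERERIiIiIiIiIiIiIiIiIiIiIREREREREREREREREREREREiIiIiIiIiIiIiIiIiIiIhERERERERERERERERERERESIiIiIiIiIiIiIiIiIiIiIRERERERERERERERERERERIiIiIiIiIiIiIiIiIiIiIiEREREREREREREREREREREiIiIiIiIiIiIiIiIiIiIiIRERERERERERERERERERESIiIiIiIiIiIiIiIiIiIiIiERERERERERERERERERERIiIiIiIiIiIiIiIiIiIiIiIREREREREREREREREREREiIiIiIiIiIiIiIiIiIiIiIRERERERERERERERERERESIiIiIiIiIiIiIiIiIiIiIhERERERERERERERERERERIiIiIiIiIiIiIiIiIiIiIhEREREREREREREREREREREiIiIiIiIiIiIiIiIiIiIhERERERERERERERERERERESIiIiIiIiIiIiIiIiIiIhERERERERERERERERERERERIiIiIiIiIiIiIiIiIiIhEREREREREREREREREREREREiIiIiIiIiIiIiIiIiIhERERERERERERERERERERERESIiIiIiIiIiIiIiIiIhERERERERERERERERERERERERIiIiIiIiIiIiIiIiIREREREREREREREREREREREREREiIiIiIiIiIiIiIiERERERERERERERERERERERERERESIiIiIiIiIiIiIhERERERERERERERERERERERERERERIiIiIiIiIiIiIREREREREREREREREREREREREREREREiIiIiIiIiIiIRERERERERERERERERERERERERERERESIiIiIiIiIiIRERERERERERERERERERERERERERERERIiIiIiIiIiEREREREREREREREREREREREREREREREREiIiIiIiIiERERERERERERERERERERERERERERERERESIiIiIiIiIRERERERERERERERERERERERERERERERERIiIiIiIiIREREREREREREREREREREREREREREREREREiIiIiIiIRERERERERERERERERERERERERERERERERESIiIiIiIhERERERERERERERERERERERERERERERERERQiIiIiIhERERERERERERERERERERERERERERERERERFEQiIiIiEREREREREREREREREREREREREREREzMzEREUREQiIiIRERERERERERERERERERERERETMzMzMzMxERRERERERBERERERERERERERERERERERMzMzMzMzMzMRFEREREREVVERERERERERERERERERETMzMzMzMzMzMzM0RERERERVUREREREREREREREREREzMzMzMzMzMzMzMzRERERERFVREREREREREREREREREzMzMzMzMzMzMzMzNEREREREVVUREREREREREREREREzMzMzMzMzMzMzMzM0RERERERVVREREREREREREREREzMzMzMzMzMzMzMzMzREREREREVVUREREREREREREREzMzMzMzMzMzMzMzMzNERERERERVVVERERERERERERETMzMzMzMzMzMzMzMzM0REREREREVVVRERERERERERETMzMzMzMzMzMzMzMzMzRERERERERFVVURERERERERETMzMzMzMzMzMzMzMzMzNERERERERERVVVURERERERETMzMzMzMzMzMzMzMzMzM0RERERERERFVVVVERERERERMzMzMzMzMzMzMzMzMzMzRERERERERERVVVVVERERERMzMzMzMzMzMzMzMzMzMzNERERERERERFVVVVVVUREREzMzMzMzMzMzMzMzMzMzM0REREREREREVVVVVVVVVRETMzMzMzMzMzMzMzMzMzMzRERERERERERVVVVVVVVVVTMzMzMzMzMzMzMzMzMzMzNERERERERERVVVVVVVVVVTMzMzMzMzMzMzMzMzMzMzM0RERERERERFVVVVVVVVVVMzMzMzMzMzMzMzMzMzMzMzRERERERERFVVVVVVVVVVUzMzMzMzMzMzMzMzMzMzMzNEREREREREVVVVVVVVVVUzMzMzMzMzMzMzMzMzMzMzM0RERERERERVVVVVVVVVVTMzMzMzMzMzMzMzMzMzMzMzRERERERERVVVVVVVVVVVMzMzMzMzMzMzMzMzMzMzMzNERERERERFVVVVVVVVVVUzMzMzMzMzMzMzMzMzMzMzM0RERERERFVVVVVVVVVVVTMzMzMzMzMzMzMzMzMzMzMz"/>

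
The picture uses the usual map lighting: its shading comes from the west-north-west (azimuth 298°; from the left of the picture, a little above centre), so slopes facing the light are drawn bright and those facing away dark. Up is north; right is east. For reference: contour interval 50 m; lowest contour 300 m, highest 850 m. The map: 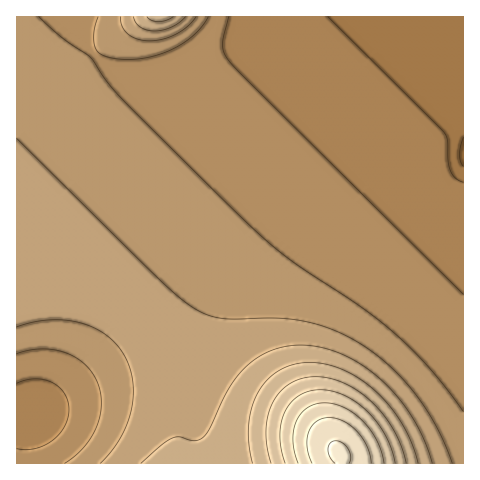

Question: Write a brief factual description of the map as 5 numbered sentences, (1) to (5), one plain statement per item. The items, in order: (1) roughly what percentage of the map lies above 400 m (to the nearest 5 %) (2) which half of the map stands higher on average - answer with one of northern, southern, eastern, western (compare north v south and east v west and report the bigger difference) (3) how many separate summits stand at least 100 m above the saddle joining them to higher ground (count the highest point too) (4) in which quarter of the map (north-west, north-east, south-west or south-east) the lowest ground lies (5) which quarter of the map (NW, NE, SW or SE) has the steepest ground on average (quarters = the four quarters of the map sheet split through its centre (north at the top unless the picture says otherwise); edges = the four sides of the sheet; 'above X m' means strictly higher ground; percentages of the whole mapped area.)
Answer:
(1) Roughly 80 % of the ground is higher than 400 m.
(2) Taken as a whole, the southern half is higher than the northern.
(3) 2 summits rise at least 100 m above their surroundings.
(4) Look to the north-east quarter for the lowest ground.
(5) Slopes are steepest in the south-east quarter.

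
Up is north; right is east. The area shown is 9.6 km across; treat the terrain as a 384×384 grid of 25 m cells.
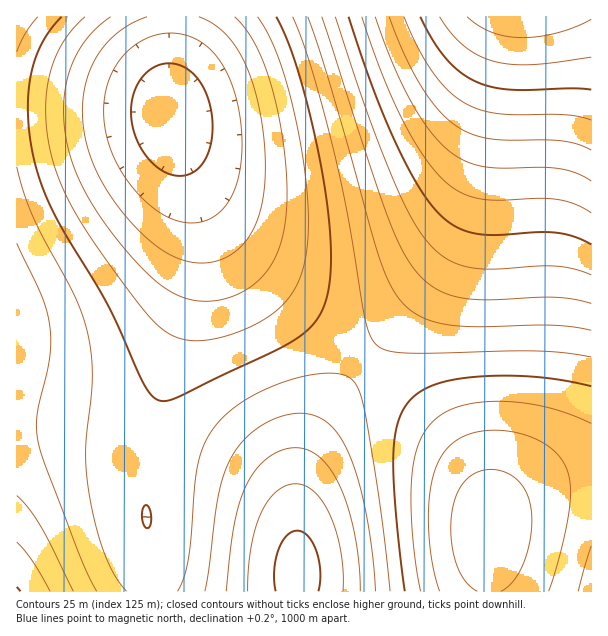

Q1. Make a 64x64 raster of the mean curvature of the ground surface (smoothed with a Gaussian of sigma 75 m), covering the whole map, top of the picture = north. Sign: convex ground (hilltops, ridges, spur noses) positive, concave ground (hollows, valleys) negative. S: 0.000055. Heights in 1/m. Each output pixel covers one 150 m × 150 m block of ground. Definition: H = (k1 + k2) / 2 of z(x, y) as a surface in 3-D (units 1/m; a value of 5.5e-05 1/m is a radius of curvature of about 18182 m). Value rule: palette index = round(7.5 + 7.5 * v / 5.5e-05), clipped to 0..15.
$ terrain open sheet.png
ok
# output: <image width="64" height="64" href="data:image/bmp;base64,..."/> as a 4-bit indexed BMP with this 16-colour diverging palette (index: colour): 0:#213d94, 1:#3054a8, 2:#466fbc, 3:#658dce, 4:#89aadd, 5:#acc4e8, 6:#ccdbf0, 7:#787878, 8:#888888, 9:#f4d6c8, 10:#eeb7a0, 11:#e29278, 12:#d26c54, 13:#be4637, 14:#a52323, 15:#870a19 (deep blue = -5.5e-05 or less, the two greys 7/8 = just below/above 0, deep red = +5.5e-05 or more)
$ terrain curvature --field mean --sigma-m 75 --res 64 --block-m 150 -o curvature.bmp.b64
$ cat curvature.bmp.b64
<image width="64" height="64" href="data:image/bmp;base64,Qk12CAAAAAAAAHYAAAAoAAAAQAAAAEAAAAABAAQAAAAAAAAIAAATCwAAEwsAABAAAAAAAAAAlD0hAKhUMAC8b0YAzo1lAN2qiQDoxKwA8NvMAHh4eACIiIgAyNb0AKC37gB4kuIAVGzSADdGvgAjI6UAGQqHANy6l2VDIQAAABI1aJvO/////+3KmGVCEAABEiNEVmeJ3LqHZUMhAAAAEkVom87/////7cqYZUIQAAASIzRWZ4jLqYdlQyEAAAASRXirzv/////typdlMhAAABEjNFVniMuph2VDIhAAABJFeKvO/////+26l2UyEAAAESM0VWeIy6mHZUMyEAAAE0V4q87/////7bqXZTIQAAARIzRVZ3jLqYdlRDIQAAAjRnirzv/////suodlMhAAABEjNFVneLqph2VUMhEAASNWeKvN/////9y6h2QyEAAAEiM0VWZ4upmHZVQyIQABJFZ5q83v///+3LmHZDIQAAESIzRVZni6mIdlVDMiEBI0Vnmrze////7cqYdkMhAAARIjNFVmd6mYd2ZUQzIREjRXiavN7////suph2QyEAAREiM0VWZ3qZh3ZlRDMiEjRWeJq83u///ty6mHZDIQABEiM0RVZmeZiHdmVUQzIiNFZ4mrzN7//+3LqYdUMhEBESIzREVWZ5mId2ZVVEMzNEVniaq83u/+3LqYdlVDIRESIjNERVZmmId3ZmVURDM0VneJqrzN7u3cuph2VUMhESIjM0RFVmaYh3dmZVVUREVWd4mqu83e7cuqmHZVQyISIiMzREVVZoiHd2ZmVVVERWZ4iZq7zN3cy6mIdlVDMiIiMzRERVVWiId3dmZlVVVVZ3iJmqu8zcy6qYh2ZUQyIjMzRERVVVaIiHd3ZmZlVVVneImaqrvMy7qZiHZlVDMzM0RERVVVVpiIh3d2ZmZVVmd4iJmqq7u7qpmIdmVUQzNEREVVVVZmmYiId3d2ZlVWZ3eImZqqu7qpmId3ZlVERERFVVVVZmaZmIiHd3dmZVZnd4iJmaqqqqmYh3dmZVREVVVVVWZmZqmZmIiHd2ZmZmd3eIiZmaqqmYiHd3ZmVVVVVVZmZmZmqpmZiIh3dmZmZnd4iIiZmZmZiId3dmZmVmZmZmZmZmaqqZmYiHd2ZmZmd3d4iIiZmYiIh3d3dmZmZmZmZmZmZrqqmZmIh3dmZmZ3d3eIiIiIiIiHd3d3d3d3d3d2ZmZmu6qpmZiHd2ZmZmd3d3d4iIiIiId3d3d3d3d3d3d3Zma7uqqZmIh3ZmZmZmd3d3d4iId3eIiIiIiIiHd3d3d2Zru7qqmZiHdmZmZmZmZ3d3d3d3d4iIiIiIiIiId3d3Zmy7u6qpmId2ZmZmZmZmZmd3d3d3iIiIiZmZiIiId3d2bMu7uqmYiHZmZmZmZmZmZmZ3d3eIiImZmZmZiIiHd3ZszLu6qpmId2ZmZmZmZmZmZmZ3d4iImZmqqZmZiId3dmzMy7qqmYh2ZmZVVVVVVVZmZnd3iImZqqqqqZmYiHd2bMzLuqqZh3ZmVVVVVVVVVVZmZ3eIiZmqqqqpmZiId3ZszLu6qZiHdmVVVVVVVVVVVWZnd4iJmqq7qqqZmId3ZmzLu6qZiHdmVVVVVVVVVVVVZmd3iJmaqruqqZmIh3ZmXLu6qZmId2ZVVVVVVVVVVVVmZ3eImZqqu7qpmYh3dmVbu6qZmId2ZVVURERERVVVVVZnd4iZmqu7uqmZiHdmZVu6qZmId2ZVVERERERERVVVVmd3iJmaq7u6qZiId2ZVW6qZmId3ZlVEREREREREVVVWZ3eImZqru7qpmId3ZlVKqZmId3ZlVERERERERERVVVZnd4iZqqu7uqmYh3ZlVUqZmId3ZlVUREREREREREVVVmd3iJmqq7u6qZiHdmVUSZmId3ZlVUQzMzRERERERVVWZ3eImaqru7qpmHdmZVRJmId3ZlVUQzMzMzRERERFVVZnd4iZqqu7qpmId2ZVREmId3ZlVURDMzMzM0REREVVVmd4iJmqq7uqmYh3ZlVESId3ZlVURDMyMzMzNERERVVmZ3iImaqru6qZiHdmVUQ4h3ZlVURDMyIiMzM0RERFVWZneIiZqqu7qpmId2ZVRDh3ZlVURDMyIiIjMzNEREVVZmd4iJmqq7uqmYd2ZVVEOHZmVURDMyIiIiIzM0RERVVmZ3iImaqru6qZh3ZlVUQ3dmVURDMyIhEiIjMzRERVVWZ3eIiZqqu7qpmIdmZVREd2ZVRDMyIhERIiIzM0RFVVZnd4iZmqq7uqmYh3ZlVUR2ZVVEMyIhERESIiMzREVVVmd3iJmaqru7qpmId2ZVRHZlVEMzIiEREREiIzNERFVWZ3iImZqru7uqmYh3ZmVUdmVUQzMiERABERIiMzREVWZneIiZqqu7u6qZmId2ZlV2ZVRDMiIRAAAREiIzNERVZmd4iJmqq7u7uqmYiHdmZXZlVEMyIREAAAERIjM0RFVmZ3iJmaq7vMu6qpmId3ZmdmVUQzIhEAAAAREiIzREVWZneImZqru8y7uqmZiHd2Z2ZVQzIiEQAAAAESIjNERVZnd4iZmqu7zLu6qpmYh3dnZlVDMiERAAAAAREiM0RFVmd3iJmqq7zMy7uqqZmId3dmVUMyIRAAAAABESIzNEVWZ3eImaqrvMzLu7qqmZiId2ZVQzIhEAAAAAARIjM0RVZnd4iZqqu8zMy7uqqpmYiHZlVDMiEQAAAAABEiIzRFVWZ3iJmqu7zMzMu7qqqZmIdmVUMyIRAAAAAAERIjNEVVZneImaq7vMzMzLu7qqmZh2ZVQzIhEAAAAAAREiM0RFVmd4iZqrvMzczMy7u6qpmXZlVDMiEQAAAAABESIzNEVWZ3iJmqu8zd3MzMu7uqqZ"/>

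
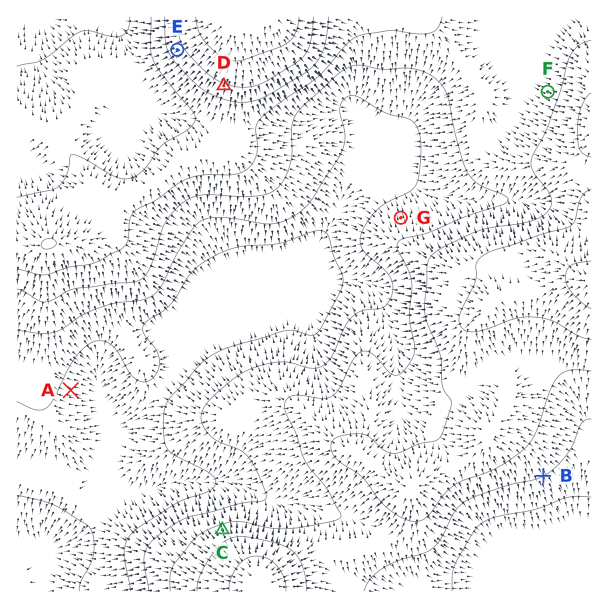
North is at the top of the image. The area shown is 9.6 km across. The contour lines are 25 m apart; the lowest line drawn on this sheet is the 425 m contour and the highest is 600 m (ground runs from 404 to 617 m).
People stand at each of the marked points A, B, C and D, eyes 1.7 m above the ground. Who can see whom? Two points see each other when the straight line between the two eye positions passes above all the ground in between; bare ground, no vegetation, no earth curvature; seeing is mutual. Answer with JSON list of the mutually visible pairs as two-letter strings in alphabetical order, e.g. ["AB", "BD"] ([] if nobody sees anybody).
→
["AC", "CD"]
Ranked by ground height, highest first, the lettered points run E F G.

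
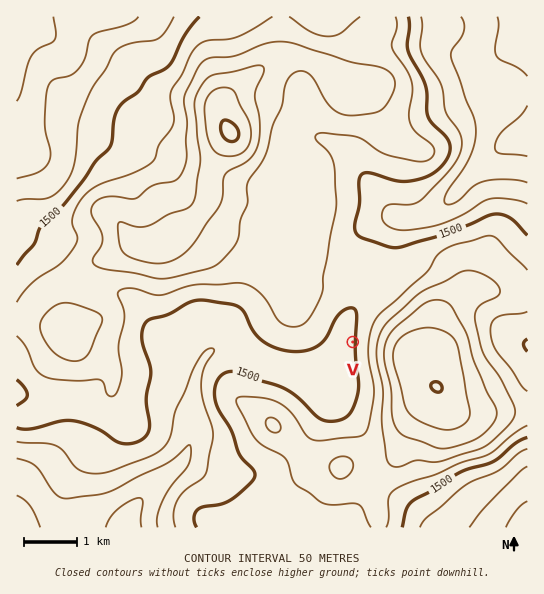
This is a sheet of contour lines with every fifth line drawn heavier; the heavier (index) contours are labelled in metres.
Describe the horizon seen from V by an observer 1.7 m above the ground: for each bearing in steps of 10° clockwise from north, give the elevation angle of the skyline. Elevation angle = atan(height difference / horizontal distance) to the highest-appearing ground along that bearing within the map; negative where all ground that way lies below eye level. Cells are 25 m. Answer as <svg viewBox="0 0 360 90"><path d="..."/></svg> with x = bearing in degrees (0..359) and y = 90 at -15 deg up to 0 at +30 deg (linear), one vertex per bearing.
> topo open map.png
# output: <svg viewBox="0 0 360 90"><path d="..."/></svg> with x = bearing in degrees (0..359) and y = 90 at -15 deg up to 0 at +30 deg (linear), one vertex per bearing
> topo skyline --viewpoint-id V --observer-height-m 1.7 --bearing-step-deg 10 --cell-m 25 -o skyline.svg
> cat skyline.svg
<svg viewBox="0 0 360 90"><path d="M0 56l10 1 10 0 10-3 10-3 10-4 10-4 10-4 10-4 10-3 10-1 10 0 10 3 10 5 10 5 10 4 10 5 10 3 10-1 10 0 10 1 10 0 10-2 10 1 10 2 10 1 10 1 10-2 10-2 10-1 10-1 10 0 10 1 10-1 10 2 10 1"/></svg>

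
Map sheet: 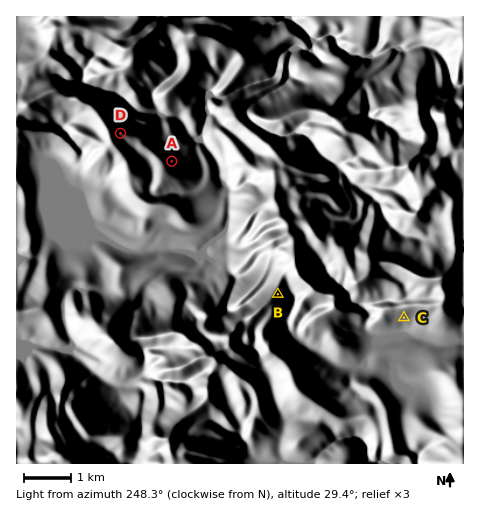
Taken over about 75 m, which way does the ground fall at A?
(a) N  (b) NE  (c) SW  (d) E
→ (b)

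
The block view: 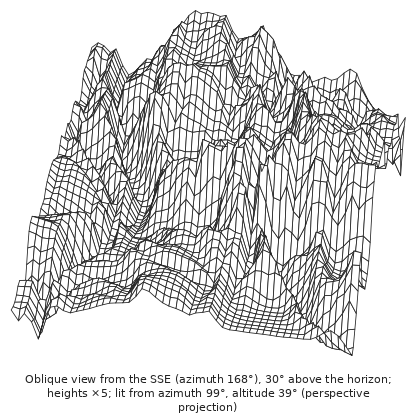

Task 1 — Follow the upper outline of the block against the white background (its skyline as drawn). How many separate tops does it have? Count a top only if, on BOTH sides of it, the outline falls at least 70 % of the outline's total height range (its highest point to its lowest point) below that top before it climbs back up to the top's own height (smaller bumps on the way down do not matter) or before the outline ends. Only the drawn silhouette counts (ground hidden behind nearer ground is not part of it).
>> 0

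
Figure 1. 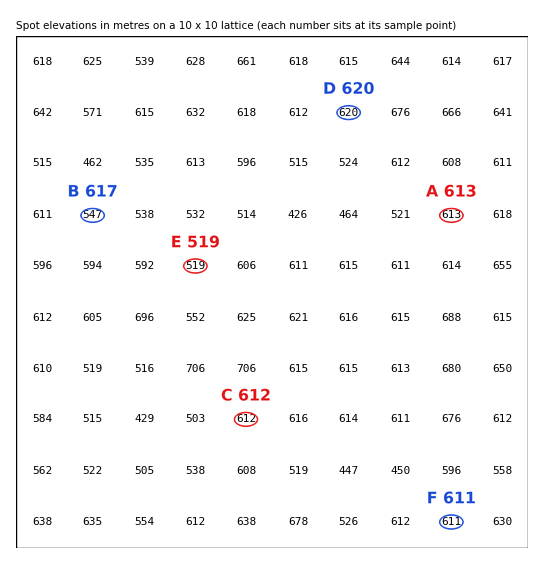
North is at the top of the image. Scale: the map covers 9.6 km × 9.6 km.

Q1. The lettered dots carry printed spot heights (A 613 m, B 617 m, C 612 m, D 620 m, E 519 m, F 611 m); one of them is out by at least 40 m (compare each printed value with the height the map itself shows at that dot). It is B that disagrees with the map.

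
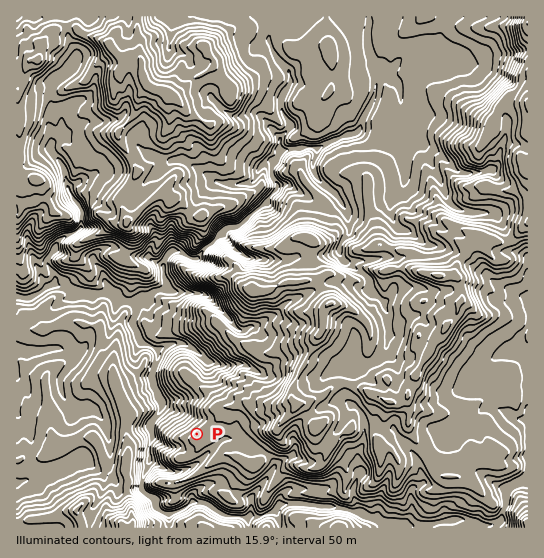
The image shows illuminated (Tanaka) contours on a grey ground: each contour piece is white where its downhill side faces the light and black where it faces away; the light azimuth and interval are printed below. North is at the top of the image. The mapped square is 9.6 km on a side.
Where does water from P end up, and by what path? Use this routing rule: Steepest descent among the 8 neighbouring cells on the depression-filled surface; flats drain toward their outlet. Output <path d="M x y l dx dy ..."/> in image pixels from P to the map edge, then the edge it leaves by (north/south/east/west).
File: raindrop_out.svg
<path d="M197 434l-24-24-7-3-4-4 0-4-7-9-2-7 0-12 5-13 0-5-7-7-8-3-4-4-1-5-5-8 0-5 2-4 0-10-5-5-7 0-2-3-10-1-4-4-12 0-6-3-8 0-7-2-11-2-1-1-15 0-6 7-11 5-9 0-2-1-2 0"/>
exit: west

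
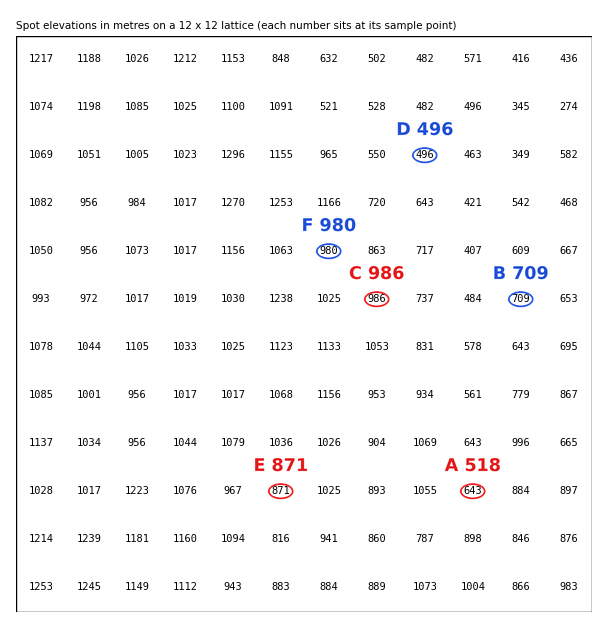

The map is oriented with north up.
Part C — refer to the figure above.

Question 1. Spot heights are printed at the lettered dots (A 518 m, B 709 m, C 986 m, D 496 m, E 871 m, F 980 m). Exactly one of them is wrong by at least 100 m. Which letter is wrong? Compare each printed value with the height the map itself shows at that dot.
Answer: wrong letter A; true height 643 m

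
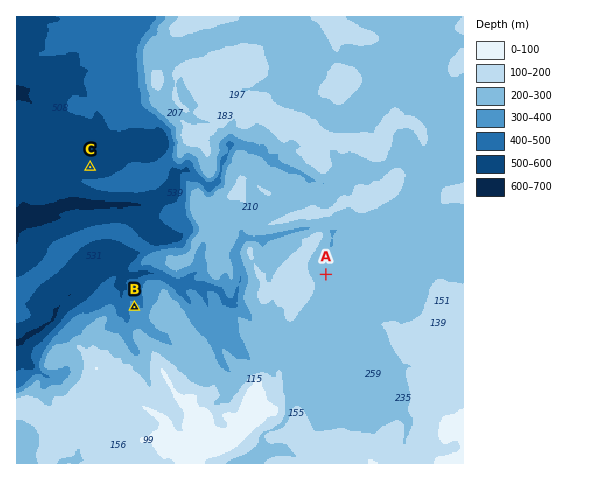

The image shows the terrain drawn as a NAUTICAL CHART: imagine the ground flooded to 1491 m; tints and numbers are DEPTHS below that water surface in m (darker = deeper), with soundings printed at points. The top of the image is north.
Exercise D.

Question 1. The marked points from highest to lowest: A B C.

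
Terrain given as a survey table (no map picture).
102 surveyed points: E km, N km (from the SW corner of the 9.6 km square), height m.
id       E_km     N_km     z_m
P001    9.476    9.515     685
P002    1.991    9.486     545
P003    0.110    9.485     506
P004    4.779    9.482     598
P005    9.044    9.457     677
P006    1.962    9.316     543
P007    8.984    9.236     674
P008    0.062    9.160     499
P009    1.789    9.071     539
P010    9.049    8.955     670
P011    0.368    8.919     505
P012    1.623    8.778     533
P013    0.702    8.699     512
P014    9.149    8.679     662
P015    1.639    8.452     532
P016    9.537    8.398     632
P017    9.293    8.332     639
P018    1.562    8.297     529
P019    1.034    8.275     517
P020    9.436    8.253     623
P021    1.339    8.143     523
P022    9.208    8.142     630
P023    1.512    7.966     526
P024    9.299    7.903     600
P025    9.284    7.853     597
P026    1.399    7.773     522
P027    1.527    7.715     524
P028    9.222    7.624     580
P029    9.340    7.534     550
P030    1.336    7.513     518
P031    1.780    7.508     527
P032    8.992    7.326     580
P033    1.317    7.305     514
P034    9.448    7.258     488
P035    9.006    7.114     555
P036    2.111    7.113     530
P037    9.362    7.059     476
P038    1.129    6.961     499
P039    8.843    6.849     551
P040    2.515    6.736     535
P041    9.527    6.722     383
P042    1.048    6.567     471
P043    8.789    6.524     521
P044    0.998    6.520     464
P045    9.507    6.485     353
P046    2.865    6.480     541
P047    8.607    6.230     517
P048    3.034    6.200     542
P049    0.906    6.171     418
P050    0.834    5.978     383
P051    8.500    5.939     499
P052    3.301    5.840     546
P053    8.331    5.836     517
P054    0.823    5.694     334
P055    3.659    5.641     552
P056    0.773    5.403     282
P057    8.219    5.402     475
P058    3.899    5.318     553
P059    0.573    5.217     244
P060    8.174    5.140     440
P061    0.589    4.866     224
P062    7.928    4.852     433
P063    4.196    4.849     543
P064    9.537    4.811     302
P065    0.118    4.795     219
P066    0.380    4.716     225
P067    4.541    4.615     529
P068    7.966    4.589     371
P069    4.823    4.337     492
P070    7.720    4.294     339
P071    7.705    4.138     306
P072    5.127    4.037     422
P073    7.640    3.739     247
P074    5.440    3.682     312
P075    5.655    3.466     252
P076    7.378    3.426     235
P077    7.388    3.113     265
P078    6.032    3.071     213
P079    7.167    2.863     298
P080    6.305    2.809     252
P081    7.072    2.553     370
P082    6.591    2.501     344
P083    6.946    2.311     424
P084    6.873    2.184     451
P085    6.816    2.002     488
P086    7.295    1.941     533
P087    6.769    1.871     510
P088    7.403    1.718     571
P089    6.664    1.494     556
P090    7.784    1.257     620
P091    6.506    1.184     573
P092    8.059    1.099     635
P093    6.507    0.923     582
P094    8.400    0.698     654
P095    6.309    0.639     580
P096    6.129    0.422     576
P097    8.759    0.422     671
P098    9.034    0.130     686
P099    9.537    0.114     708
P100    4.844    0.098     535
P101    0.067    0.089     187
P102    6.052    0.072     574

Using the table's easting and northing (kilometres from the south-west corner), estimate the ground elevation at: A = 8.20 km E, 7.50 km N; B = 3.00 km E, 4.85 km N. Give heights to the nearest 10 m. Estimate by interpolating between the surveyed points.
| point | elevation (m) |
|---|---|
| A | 640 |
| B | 530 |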